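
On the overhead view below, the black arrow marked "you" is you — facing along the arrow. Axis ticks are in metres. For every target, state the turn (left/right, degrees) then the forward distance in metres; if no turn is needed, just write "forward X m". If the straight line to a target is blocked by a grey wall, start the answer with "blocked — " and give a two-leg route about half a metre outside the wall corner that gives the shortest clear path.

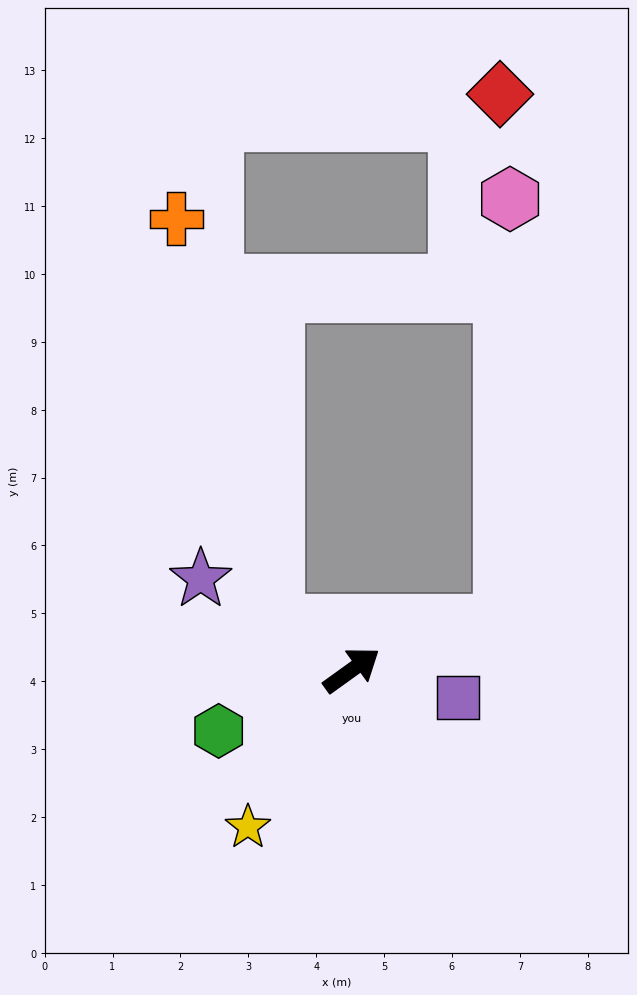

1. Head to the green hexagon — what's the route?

turn left 169°, forward 2.2 m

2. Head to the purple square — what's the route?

turn right 50°, forward 1.6 m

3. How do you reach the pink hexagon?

blocked — turn right 19°, forward 2.3 m, then turn left 72°, forward 6.3 m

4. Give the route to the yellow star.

turn right 159°, forward 2.8 m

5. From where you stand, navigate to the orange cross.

blocked — turn left 113°, forward 1.3 m, then turn right 45°, forward 6.1 m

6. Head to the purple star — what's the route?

turn left 113°, forward 2.6 m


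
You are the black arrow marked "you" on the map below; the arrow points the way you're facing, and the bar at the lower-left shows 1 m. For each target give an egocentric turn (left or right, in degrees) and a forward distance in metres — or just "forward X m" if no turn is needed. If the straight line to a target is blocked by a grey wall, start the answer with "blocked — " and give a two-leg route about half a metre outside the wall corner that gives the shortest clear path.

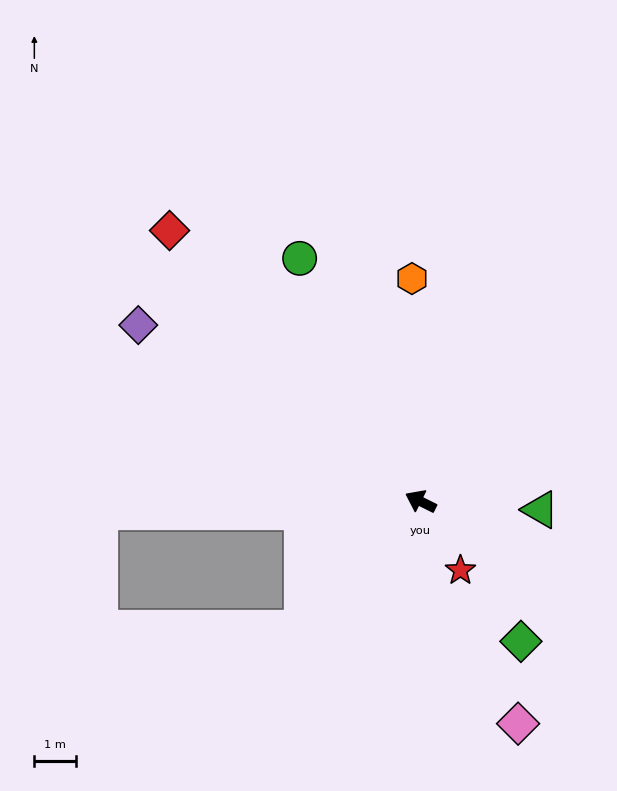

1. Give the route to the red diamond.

turn right 21°, forward 8.8 m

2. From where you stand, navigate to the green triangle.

turn right 158°, forward 2.8 m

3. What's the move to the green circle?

turn right 37°, forward 6.4 m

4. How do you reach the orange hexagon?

turn right 61°, forward 5.3 m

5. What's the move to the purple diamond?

turn right 6°, forward 7.9 m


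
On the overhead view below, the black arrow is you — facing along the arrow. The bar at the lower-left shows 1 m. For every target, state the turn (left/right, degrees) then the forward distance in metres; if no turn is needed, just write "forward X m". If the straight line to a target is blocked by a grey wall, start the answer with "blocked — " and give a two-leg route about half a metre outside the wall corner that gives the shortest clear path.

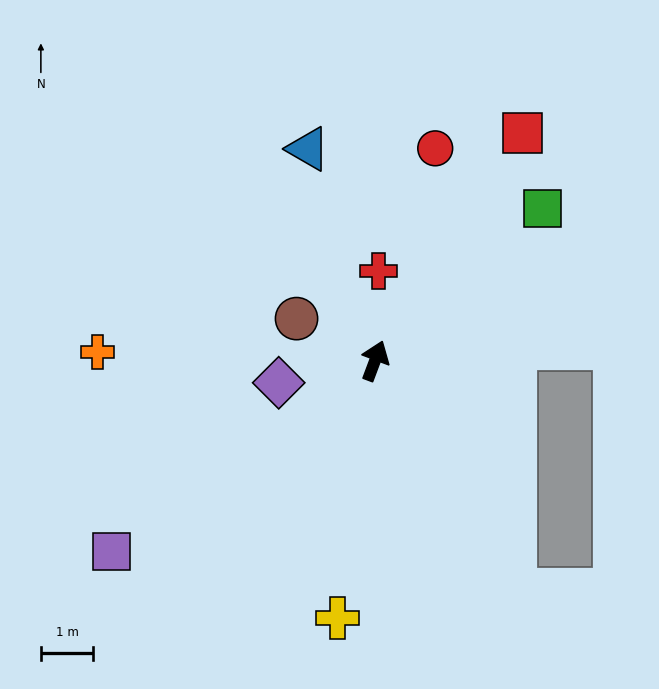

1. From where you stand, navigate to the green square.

turn right 27°, forward 4.3 m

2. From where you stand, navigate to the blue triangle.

turn left 38°, forward 4.2 m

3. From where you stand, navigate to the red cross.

turn left 18°, forward 1.7 m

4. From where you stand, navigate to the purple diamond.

turn left 123°, forward 1.9 m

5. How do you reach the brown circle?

turn left 82°, forward 1.7 m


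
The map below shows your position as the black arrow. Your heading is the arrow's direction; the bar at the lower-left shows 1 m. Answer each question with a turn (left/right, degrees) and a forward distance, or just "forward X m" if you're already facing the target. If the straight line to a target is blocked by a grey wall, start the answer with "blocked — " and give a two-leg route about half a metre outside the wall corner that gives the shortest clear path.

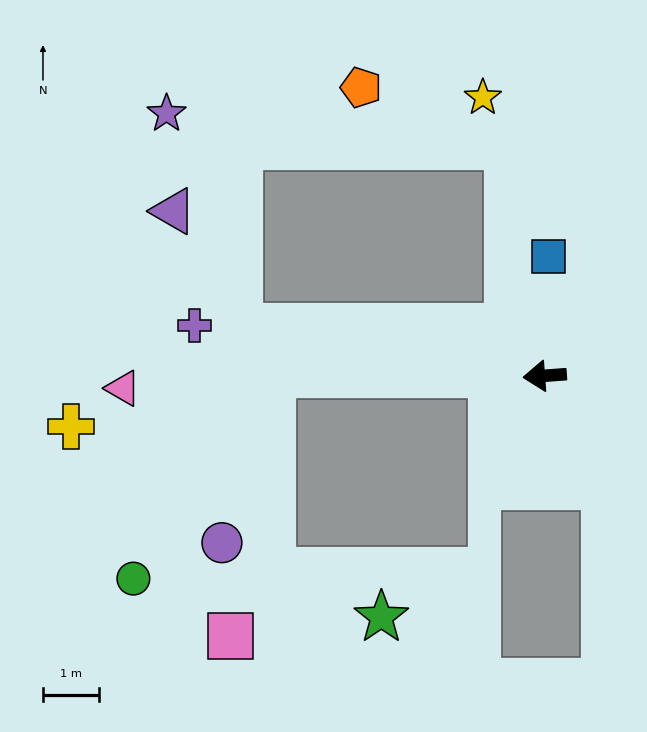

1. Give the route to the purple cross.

turn right 12°, forward 6.3 m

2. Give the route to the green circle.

blocked — turn right 5°, forward 4.8 m, then turn left 57°, forward 4.4 m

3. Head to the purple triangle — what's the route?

blocked — turn right 13°, forward 5.5 m, then turn right 52°, forward 2.4 m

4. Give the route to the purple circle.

blocked — turn right 5°, forward 4.8 m, then turn left 74°, forward 3.1 m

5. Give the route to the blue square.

turn right 96°, forward 2.1 m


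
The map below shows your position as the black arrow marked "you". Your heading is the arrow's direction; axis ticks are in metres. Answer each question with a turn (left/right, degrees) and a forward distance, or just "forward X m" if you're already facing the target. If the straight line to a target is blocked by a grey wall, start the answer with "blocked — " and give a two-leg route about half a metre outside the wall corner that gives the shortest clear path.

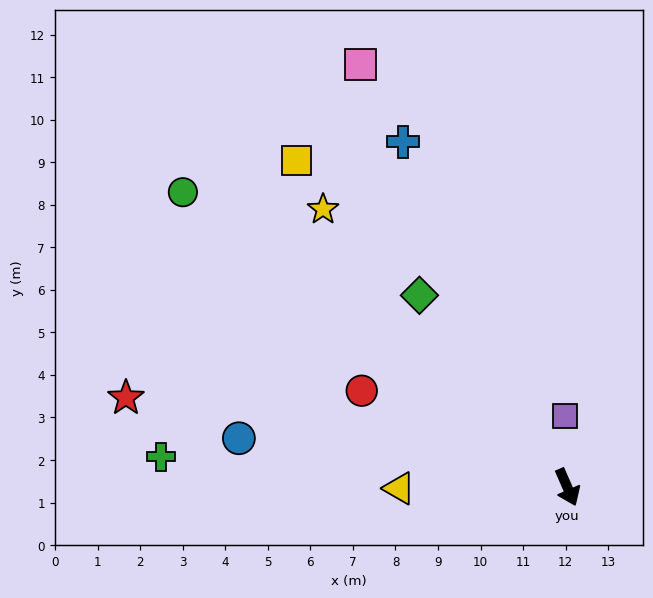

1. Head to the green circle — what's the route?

turn right 151°, forward 11.4 m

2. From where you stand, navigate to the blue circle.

turn right 122°, forward 7.8 m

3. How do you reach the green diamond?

turn right 166°, forward 5.7 m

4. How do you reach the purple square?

turn left 158°, forward 1.7 m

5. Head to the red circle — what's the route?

turn right 139°, forward 5.3 m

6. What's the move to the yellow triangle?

turn right 113°, forward 4.0 m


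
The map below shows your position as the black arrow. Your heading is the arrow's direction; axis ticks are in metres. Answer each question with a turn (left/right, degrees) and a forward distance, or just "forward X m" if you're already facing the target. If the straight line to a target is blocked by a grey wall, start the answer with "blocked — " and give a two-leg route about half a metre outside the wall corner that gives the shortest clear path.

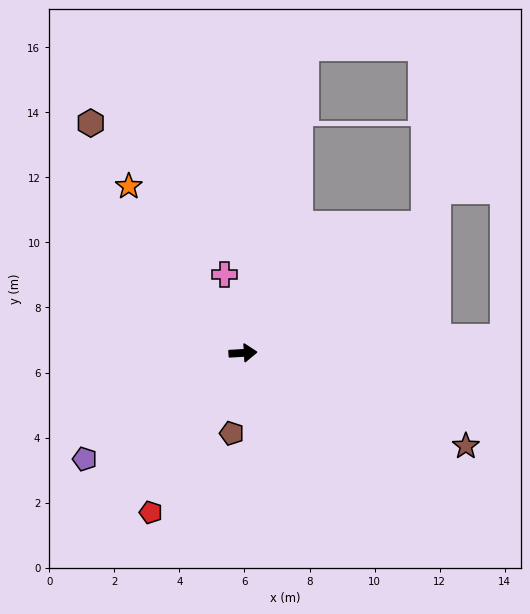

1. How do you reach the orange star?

turn left 121°, forward 6.2 m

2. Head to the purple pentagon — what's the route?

turn right 150°, forward 5.9 m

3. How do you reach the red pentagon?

turn right 123°, forward 5.7 m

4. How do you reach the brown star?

turn right 26°, forward 7.4 m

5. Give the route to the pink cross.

turn left 100°, forward 2.5 m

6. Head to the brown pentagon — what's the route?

turn right 101°, forward 2.5 m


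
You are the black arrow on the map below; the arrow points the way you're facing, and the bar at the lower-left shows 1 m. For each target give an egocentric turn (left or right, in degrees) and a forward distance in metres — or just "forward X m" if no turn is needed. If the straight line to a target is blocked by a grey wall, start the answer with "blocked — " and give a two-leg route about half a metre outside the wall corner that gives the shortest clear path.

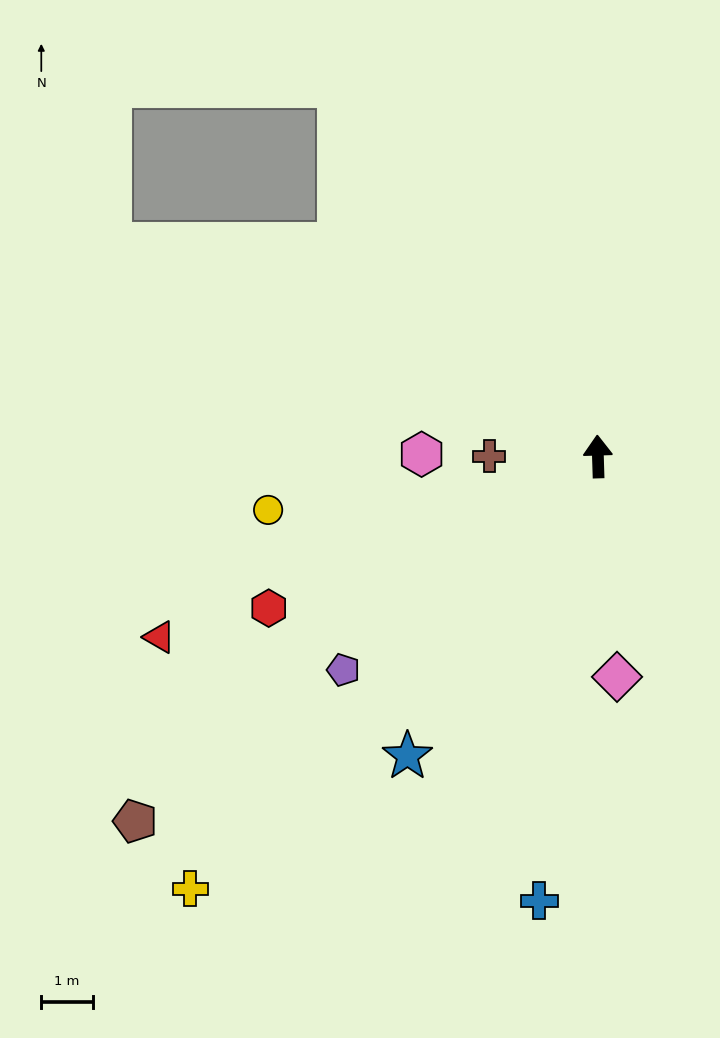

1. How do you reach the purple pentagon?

turn left 128°, forward 6.5 m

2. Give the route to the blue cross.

turn left 171°, forward 8.7 m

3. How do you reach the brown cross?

turn left 88°, forward 2.1 m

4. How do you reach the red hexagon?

turn left 113°, forward 7.1 m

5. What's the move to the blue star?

turn left 146°, forward 6.9 m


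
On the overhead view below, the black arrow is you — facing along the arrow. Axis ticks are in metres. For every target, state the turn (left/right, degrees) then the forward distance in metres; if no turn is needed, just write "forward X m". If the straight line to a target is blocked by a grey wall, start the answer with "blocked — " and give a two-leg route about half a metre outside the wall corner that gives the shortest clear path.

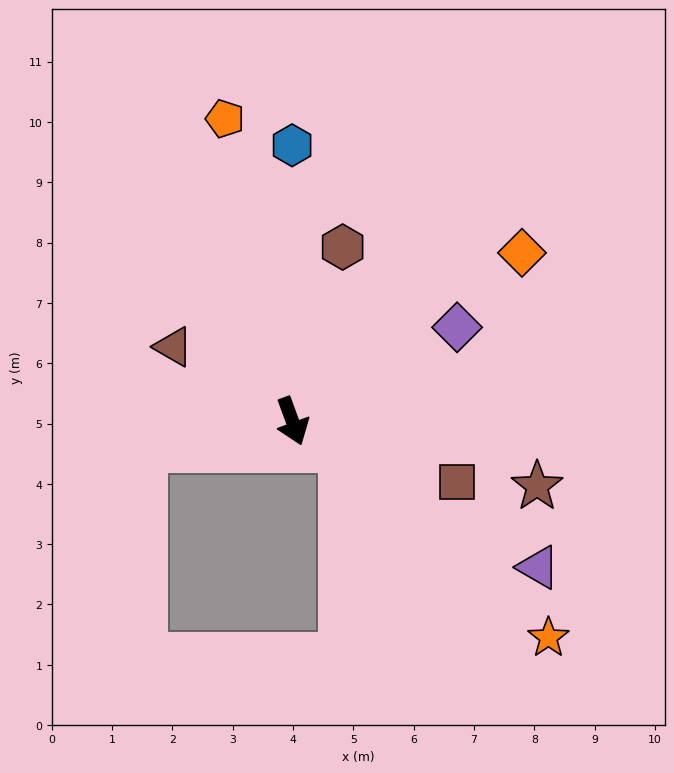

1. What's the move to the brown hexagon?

turn left 144°, forward 3.0 m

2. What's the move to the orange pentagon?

turn left 172°, forward 5.1 m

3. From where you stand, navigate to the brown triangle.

turn right 142°, forward 2.3 m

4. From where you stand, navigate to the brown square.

turn left 50°, forward 2.9 m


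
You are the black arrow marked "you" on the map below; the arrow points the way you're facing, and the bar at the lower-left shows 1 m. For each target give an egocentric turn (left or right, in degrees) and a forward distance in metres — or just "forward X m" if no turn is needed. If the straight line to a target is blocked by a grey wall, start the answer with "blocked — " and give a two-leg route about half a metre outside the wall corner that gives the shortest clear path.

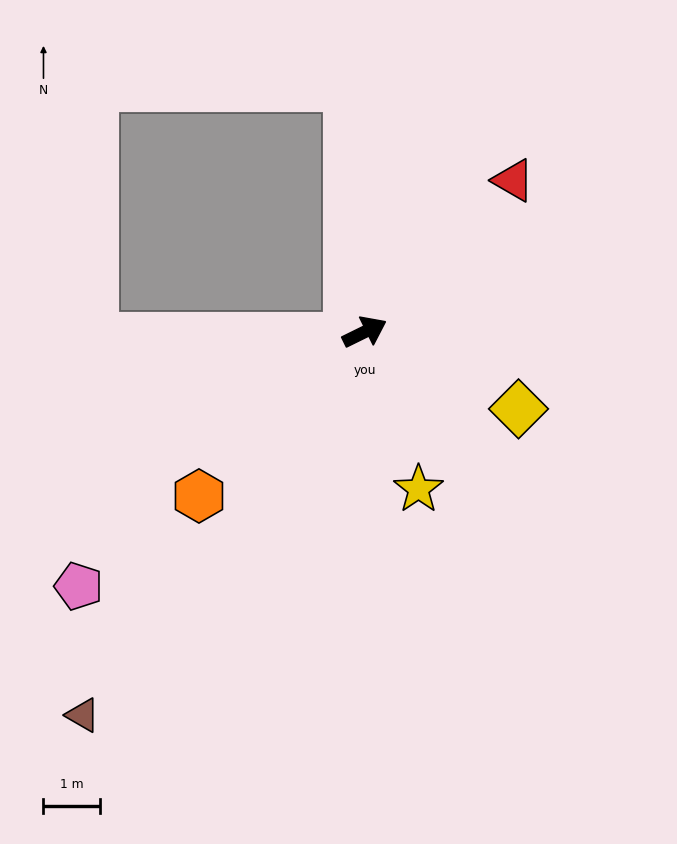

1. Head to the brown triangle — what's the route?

turn right 153°, forward 8.5 m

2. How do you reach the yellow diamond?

turn right 53°, forward 3.1 m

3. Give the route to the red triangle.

turn left 19°, forward 3.8 m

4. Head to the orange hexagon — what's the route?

turn right 161°, forward 4.1 m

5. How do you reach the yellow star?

turn right 97°, forward 3.0 m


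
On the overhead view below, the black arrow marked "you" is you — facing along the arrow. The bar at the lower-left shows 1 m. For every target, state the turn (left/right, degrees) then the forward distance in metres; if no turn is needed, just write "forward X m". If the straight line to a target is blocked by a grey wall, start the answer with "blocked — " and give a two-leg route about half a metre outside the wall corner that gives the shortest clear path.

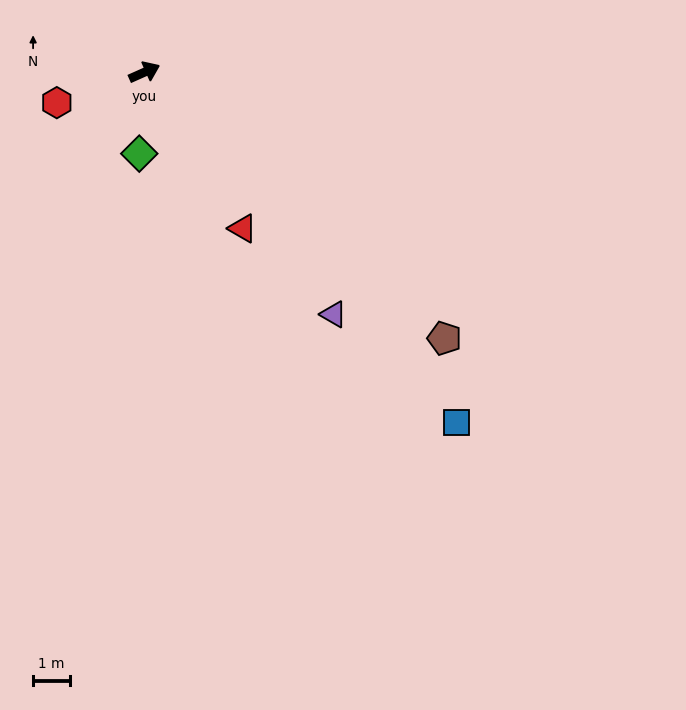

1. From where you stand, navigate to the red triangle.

turn right 82°, forward 5.0 m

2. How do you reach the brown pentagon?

turn right 66°, forward 10.8 m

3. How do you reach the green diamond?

turn right 118°, forward 2.2 m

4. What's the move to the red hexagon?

turn left 175°, forward 2.5 m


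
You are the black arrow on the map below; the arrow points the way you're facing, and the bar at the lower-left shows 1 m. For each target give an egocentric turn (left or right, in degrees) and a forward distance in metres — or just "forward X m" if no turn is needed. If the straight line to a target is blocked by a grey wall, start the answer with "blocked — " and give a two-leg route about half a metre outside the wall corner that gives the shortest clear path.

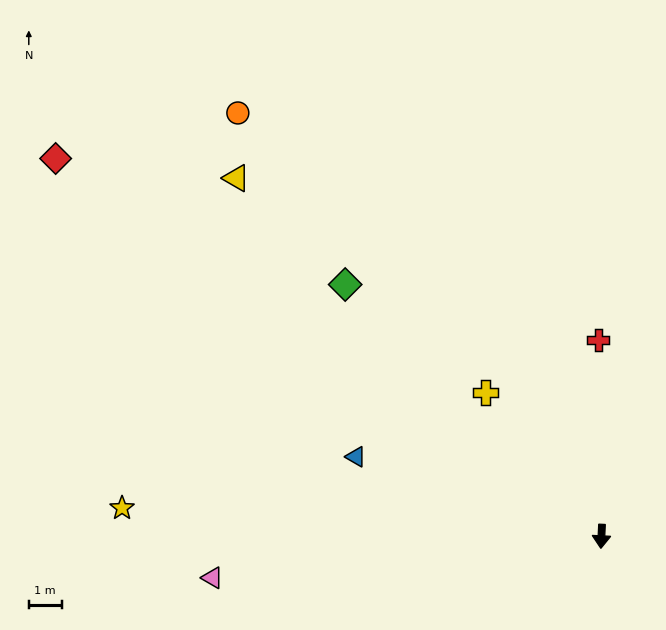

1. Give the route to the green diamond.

turn right 132°, forward 10.9 m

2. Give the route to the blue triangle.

turn right 105°, forward 7.8 m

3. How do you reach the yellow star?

turn right 91°, forward 14.5 m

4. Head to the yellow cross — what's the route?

turn right 138°, forward 5.6 m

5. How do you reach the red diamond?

turn right 122°, forward 20.1 m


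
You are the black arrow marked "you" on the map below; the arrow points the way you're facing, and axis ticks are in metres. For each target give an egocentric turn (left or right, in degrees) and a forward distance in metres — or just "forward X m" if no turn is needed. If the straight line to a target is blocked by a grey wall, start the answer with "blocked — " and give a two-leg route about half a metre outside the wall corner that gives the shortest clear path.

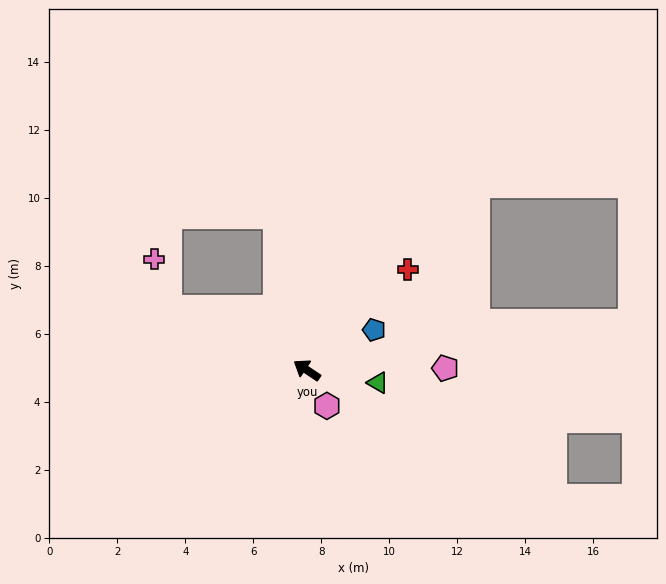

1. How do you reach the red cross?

turn right 101°, forward 4.2 m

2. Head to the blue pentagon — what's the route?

turn right 115°, forward 2.3 m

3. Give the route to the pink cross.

blocked — turn left 10°, forward 4.5 m, then turn right 51°, forward 1.5 m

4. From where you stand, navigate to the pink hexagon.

turn left 153°, forward 1.2 m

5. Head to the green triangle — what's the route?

turn right 156°, forward 2.1 m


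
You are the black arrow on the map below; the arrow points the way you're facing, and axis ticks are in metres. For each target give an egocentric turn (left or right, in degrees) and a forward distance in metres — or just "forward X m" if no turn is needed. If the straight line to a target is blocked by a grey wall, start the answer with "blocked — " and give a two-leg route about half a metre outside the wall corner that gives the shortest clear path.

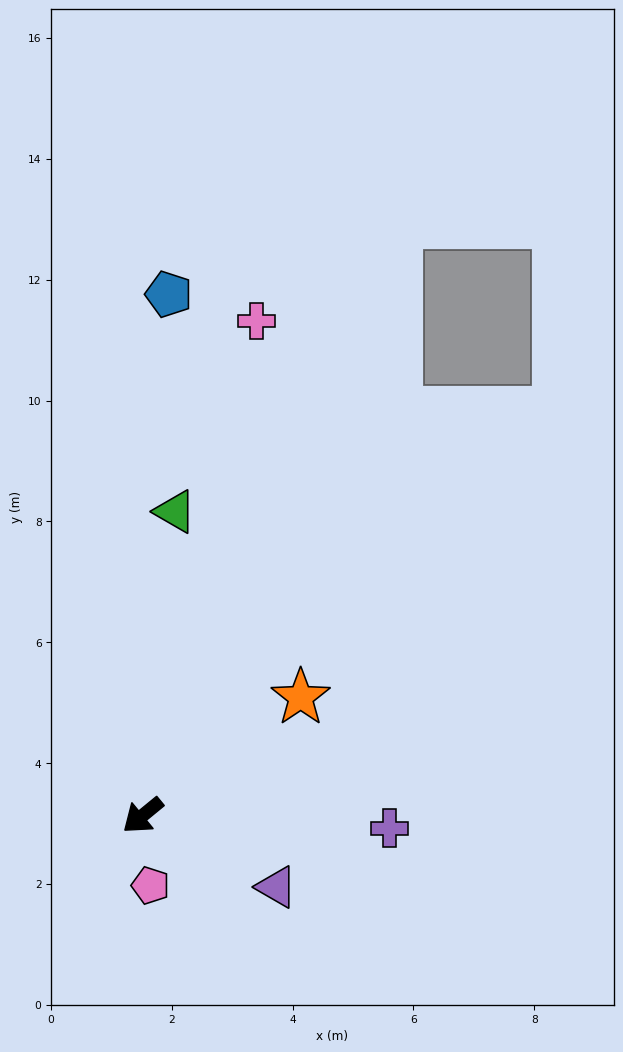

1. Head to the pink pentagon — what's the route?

turn left 57°, forward 1.2 m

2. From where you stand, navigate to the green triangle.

turn right 135°, forward 5.1 m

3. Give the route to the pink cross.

turn right 142°, forward 8.4 m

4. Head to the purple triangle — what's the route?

turn left 113°, forward 2.5 m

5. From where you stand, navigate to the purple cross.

turn left 138°, forward 4.1 m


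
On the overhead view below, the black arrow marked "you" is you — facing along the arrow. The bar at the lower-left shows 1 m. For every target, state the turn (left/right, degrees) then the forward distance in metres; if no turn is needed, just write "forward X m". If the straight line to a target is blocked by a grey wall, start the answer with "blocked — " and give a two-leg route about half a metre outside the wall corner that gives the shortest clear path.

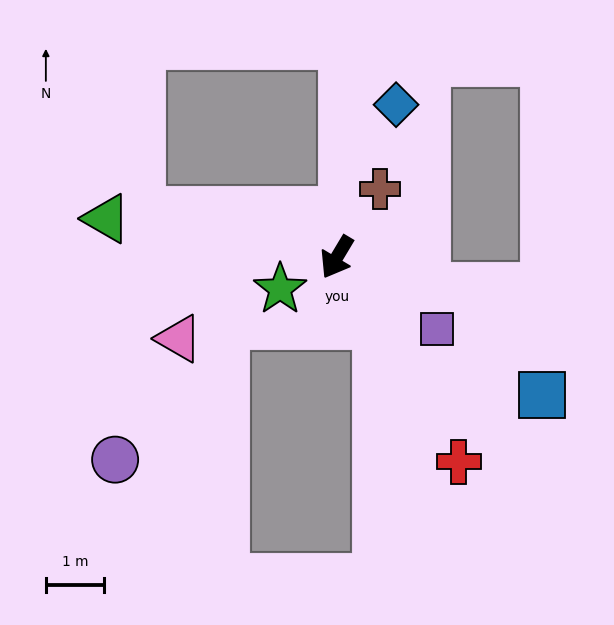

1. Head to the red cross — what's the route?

turn left 62°, forward 4.1 m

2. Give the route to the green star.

turn right 30°, forward 1.1 m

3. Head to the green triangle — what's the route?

turn right 69°, forward 4.0 m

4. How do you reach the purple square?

turn left 85°, forward 2.1 m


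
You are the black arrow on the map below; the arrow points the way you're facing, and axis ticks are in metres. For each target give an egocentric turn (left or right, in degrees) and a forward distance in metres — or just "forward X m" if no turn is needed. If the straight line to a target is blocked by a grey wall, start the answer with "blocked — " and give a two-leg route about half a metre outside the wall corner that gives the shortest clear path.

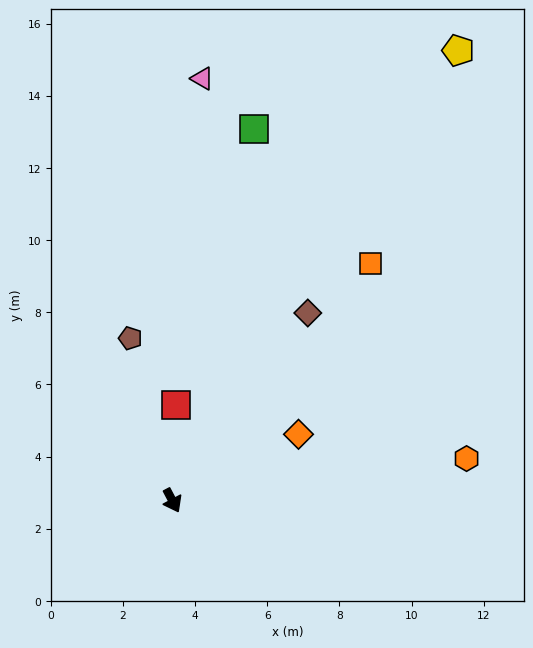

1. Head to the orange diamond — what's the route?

turn left 90°, forward 3.9 m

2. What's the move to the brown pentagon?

turn left 167°, forward 4.6 m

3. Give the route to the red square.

turn left 150°, forward 2.7 m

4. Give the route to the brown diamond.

turn left 116°, forward 6.4 m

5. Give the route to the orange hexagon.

turn left 70°, forward 8.2 m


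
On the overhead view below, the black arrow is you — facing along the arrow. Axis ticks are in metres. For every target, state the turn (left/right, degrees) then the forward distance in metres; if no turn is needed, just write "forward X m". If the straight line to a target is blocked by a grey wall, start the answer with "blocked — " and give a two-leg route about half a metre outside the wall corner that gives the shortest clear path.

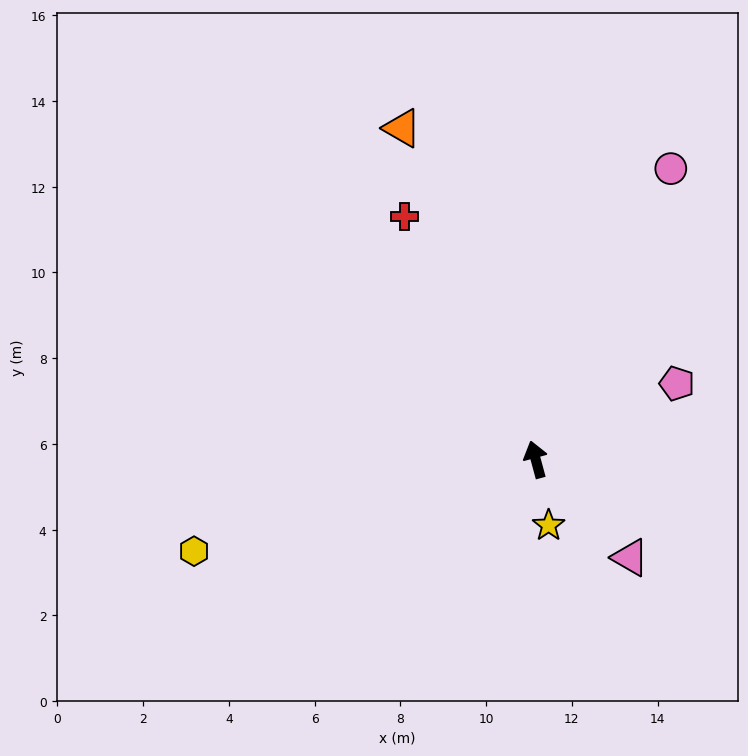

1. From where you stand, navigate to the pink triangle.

turn right 151°, forward 3.2 m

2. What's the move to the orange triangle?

turn left 7°, forward 8.3 m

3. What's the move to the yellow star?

turn left 176°, forward 1.6 m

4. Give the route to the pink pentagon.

turn right 77°, forward 3.7 m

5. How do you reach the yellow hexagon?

turn left 90°, forward 8.2 m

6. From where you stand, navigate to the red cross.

turn left 13°, forward 6.4 m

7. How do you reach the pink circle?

turn right 40°, forward 7.5 m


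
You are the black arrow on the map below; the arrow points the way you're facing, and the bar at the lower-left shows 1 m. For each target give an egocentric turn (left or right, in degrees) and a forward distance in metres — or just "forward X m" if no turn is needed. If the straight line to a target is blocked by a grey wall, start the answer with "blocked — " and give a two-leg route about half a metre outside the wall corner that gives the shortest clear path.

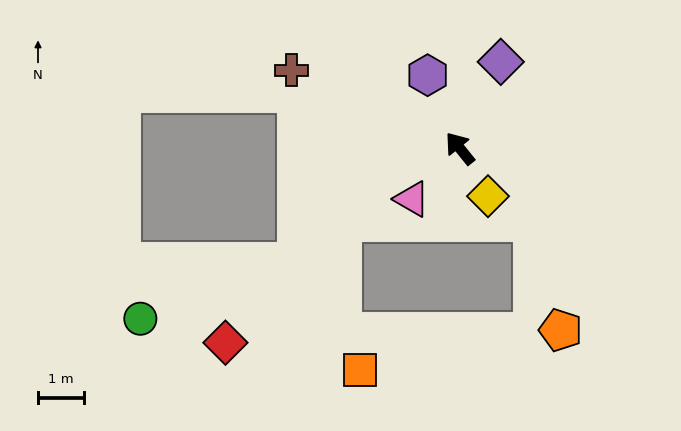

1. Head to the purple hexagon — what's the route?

turn right 15°, forward 1.8 m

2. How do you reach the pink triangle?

turn left 98°, forward 1.5 m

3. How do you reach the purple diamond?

turn right 64°, forward 2.1 m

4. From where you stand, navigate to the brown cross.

turn left 26°, forward 4.1 m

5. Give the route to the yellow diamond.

turn left 172°, forward 1.2 m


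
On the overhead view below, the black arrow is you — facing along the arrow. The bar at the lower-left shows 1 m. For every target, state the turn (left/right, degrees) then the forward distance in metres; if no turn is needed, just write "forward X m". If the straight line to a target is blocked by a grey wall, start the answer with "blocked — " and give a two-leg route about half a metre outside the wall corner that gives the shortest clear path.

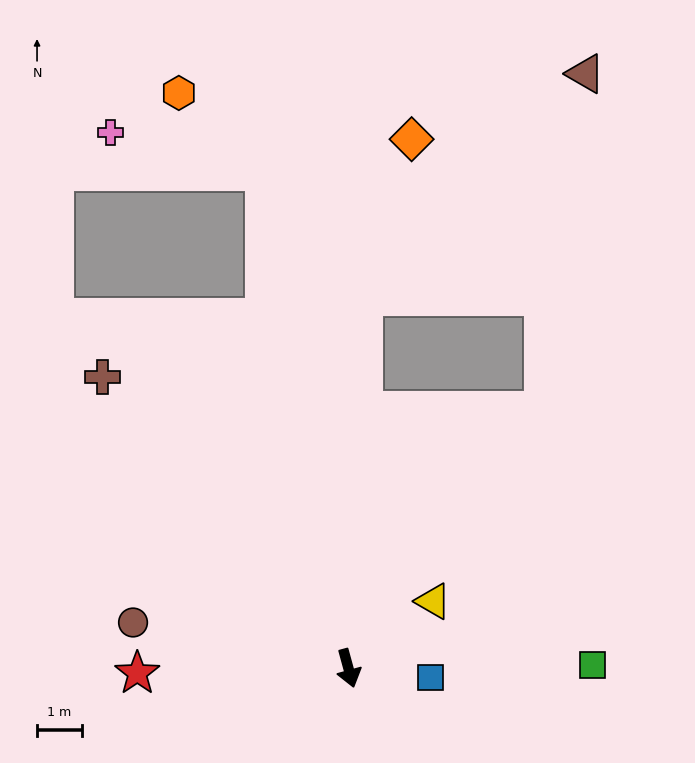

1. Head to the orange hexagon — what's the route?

blocked — turn left 174°, forward 11.2 m, then turn left 38°, forward 2.6 m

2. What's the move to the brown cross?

turn right 155°, forward 8.5 m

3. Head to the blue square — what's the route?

turn left 68°, forward 1.8 m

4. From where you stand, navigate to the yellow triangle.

turn left 113°, forward 2.4 m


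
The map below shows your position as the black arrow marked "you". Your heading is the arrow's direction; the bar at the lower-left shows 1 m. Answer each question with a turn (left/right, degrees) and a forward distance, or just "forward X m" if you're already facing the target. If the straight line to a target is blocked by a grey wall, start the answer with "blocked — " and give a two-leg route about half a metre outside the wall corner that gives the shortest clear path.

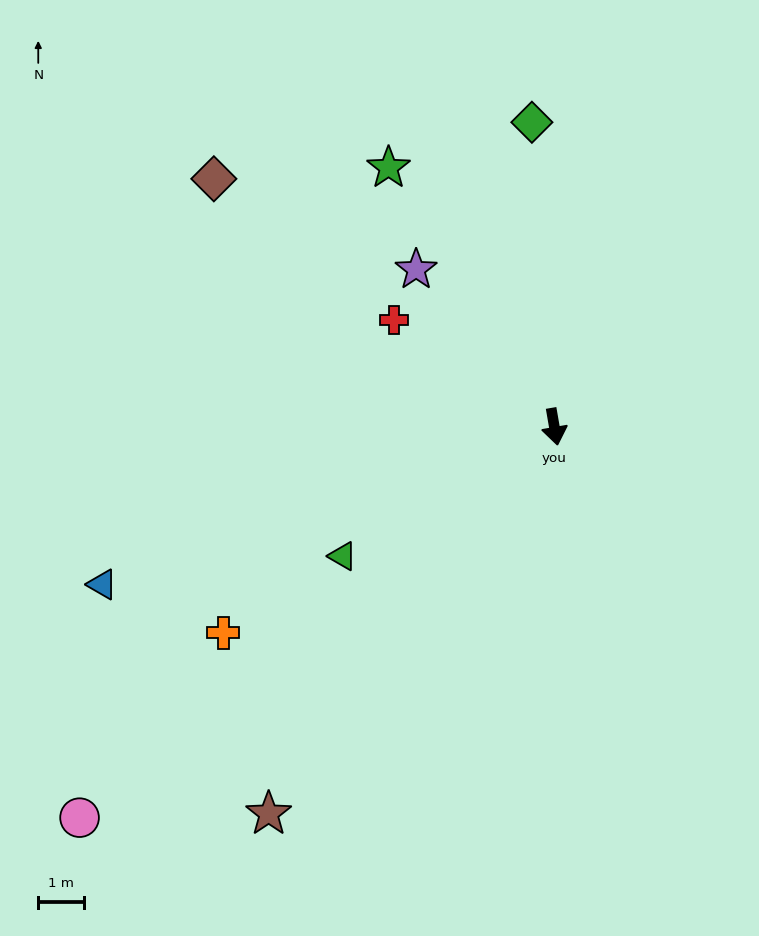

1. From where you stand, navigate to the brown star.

turn right 46°, forward 10.5 m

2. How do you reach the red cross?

turn right 133°, forward 4.2 m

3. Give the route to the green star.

turn right 157°, forward 6.7 m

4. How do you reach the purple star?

turn right 148°, forward 4.6 m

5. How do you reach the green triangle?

turn right 68°, forward 5.4 m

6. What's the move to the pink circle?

turn right 60°, forward 13.4 m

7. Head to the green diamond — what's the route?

turn left 174°, forward 6.7 m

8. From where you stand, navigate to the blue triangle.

turn right 81°, forward 10.5 m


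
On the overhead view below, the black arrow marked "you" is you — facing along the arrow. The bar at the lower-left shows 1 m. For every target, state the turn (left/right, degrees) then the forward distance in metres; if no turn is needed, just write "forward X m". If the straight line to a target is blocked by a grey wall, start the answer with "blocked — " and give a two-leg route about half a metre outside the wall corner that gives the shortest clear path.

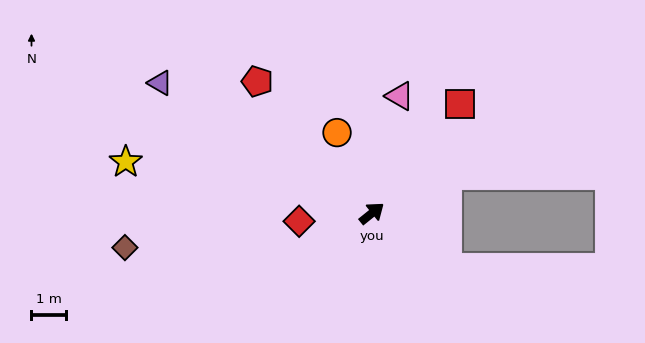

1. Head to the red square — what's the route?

turn left 12°, forward 4.1 m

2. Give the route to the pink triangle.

turn left 38°, forward 3.5 m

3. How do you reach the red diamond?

turn left 148°, forward 2.1 m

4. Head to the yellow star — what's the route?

turn left 129°, forward 7.3 m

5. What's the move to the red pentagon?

turn left 92°, forward 5.0 m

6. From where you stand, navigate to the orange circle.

turn left 75°, forward 2.5 m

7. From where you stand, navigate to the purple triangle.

turn left 110°, forward 7.2 m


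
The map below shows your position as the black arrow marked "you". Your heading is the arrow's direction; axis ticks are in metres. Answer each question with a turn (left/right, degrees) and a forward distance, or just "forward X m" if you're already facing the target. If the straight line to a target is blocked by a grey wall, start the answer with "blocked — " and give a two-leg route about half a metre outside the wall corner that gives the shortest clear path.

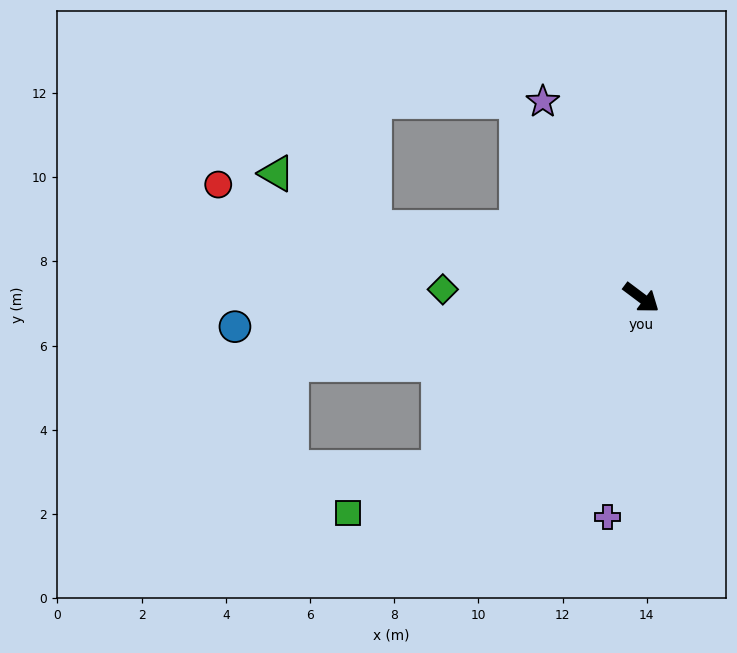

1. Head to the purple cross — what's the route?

turn right 62°, forward 5.3 m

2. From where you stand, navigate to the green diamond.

turn right 146°, forward 4.7 m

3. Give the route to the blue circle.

turn right 139°, forward 9.7 m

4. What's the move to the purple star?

turn left 154°, forward 5.2 m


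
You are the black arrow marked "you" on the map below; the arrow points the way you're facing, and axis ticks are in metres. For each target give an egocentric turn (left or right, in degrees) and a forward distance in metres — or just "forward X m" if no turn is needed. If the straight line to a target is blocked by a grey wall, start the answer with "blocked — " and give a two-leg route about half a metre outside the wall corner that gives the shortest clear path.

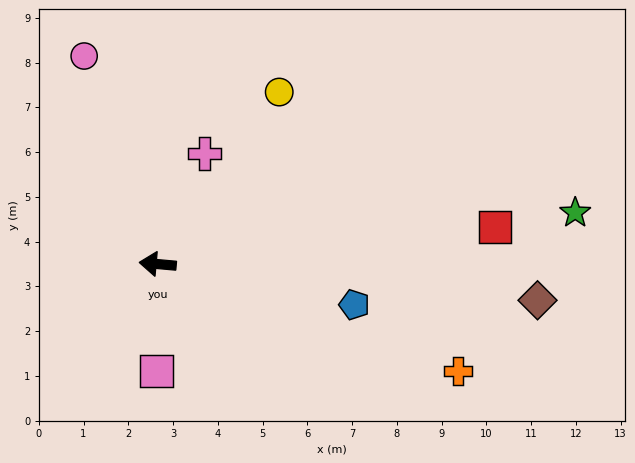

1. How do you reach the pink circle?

turn right 65°, forward 4.9 m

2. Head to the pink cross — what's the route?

turn right 108°, forward 2.7 m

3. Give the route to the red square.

turn right 169°, forward 7.6 m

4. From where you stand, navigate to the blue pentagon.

turn left 173°, forward 4.5 m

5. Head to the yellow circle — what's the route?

turn right 120°, forward 4.7 m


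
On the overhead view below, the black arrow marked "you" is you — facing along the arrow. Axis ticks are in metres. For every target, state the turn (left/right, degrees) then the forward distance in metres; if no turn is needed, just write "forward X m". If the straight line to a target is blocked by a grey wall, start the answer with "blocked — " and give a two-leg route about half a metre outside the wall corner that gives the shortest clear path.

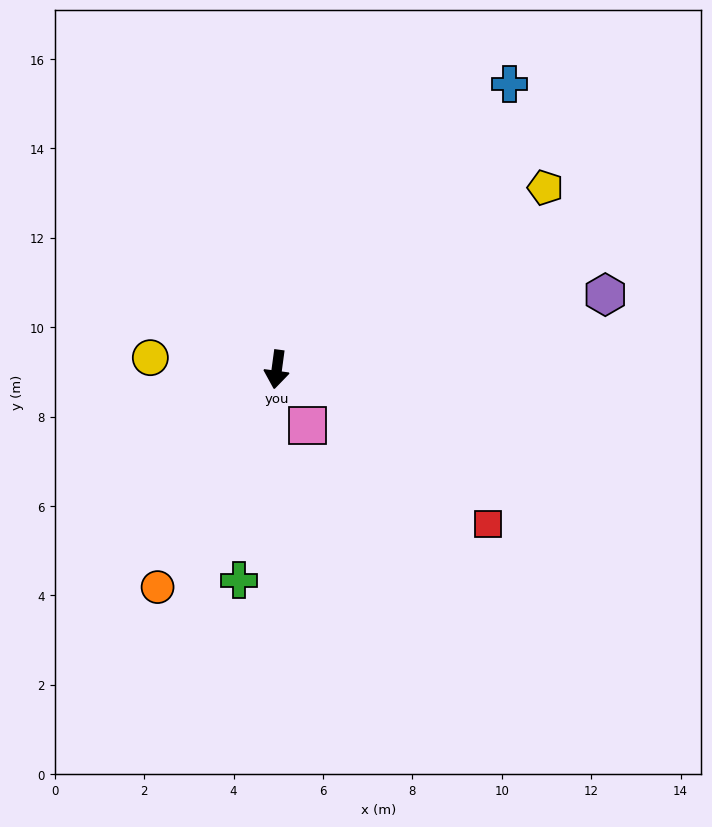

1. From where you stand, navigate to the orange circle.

turn right 21°, forward 5.6 m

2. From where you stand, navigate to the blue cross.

turn left 148°, forward 8.2 m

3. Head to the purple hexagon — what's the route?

turn left 111°, forward 7.5 m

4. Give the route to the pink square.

turn left 37°, forward 1.4 m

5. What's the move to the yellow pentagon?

turn left 132°, forward 7.3 m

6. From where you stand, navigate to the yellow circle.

turn right 88°, forward 2.8 m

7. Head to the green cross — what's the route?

turn right 2°, forward 4.8 m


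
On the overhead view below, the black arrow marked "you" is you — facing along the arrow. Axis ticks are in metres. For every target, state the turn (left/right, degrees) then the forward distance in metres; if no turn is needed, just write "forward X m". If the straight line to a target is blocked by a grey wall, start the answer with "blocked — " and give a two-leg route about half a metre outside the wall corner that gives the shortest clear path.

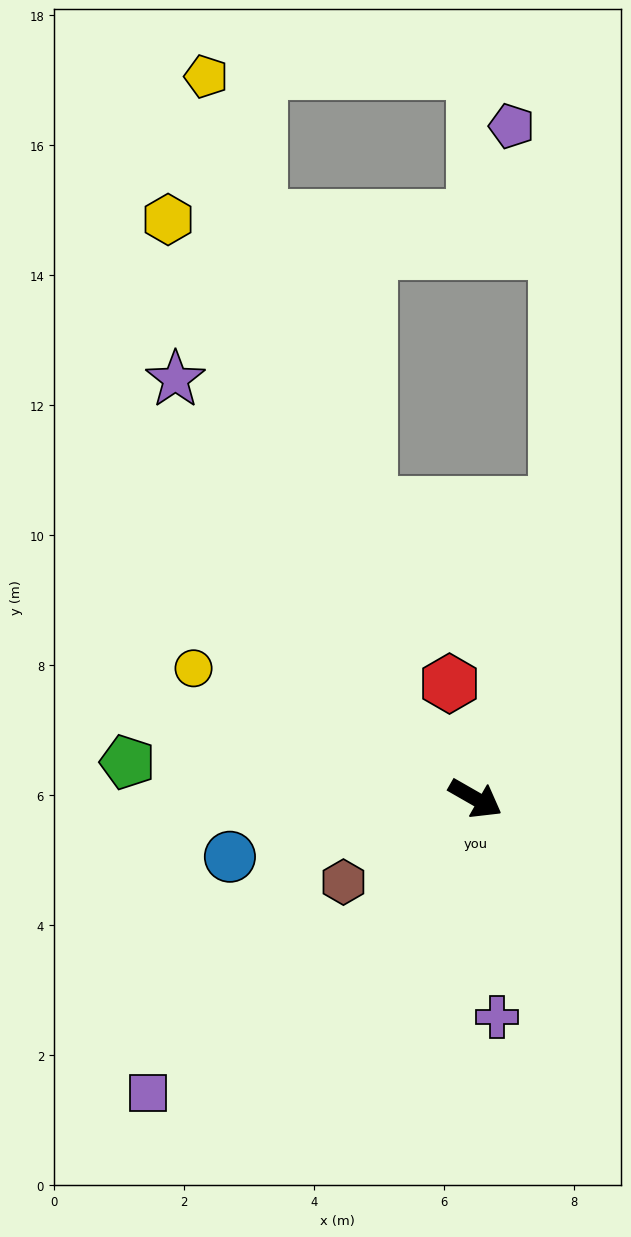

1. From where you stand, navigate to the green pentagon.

turn right 156°, forward 5.4 m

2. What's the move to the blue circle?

turn right 137°, forward 3.9 m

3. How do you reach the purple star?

turn left 155°, forward 7.9 m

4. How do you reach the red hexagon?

turn left 133°, forward 1.8 m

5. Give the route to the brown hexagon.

turn right 118°, forward 2.4 m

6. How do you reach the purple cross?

turn right 55°, forward 3.4 m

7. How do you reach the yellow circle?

turn right 175°, forward 4.8 m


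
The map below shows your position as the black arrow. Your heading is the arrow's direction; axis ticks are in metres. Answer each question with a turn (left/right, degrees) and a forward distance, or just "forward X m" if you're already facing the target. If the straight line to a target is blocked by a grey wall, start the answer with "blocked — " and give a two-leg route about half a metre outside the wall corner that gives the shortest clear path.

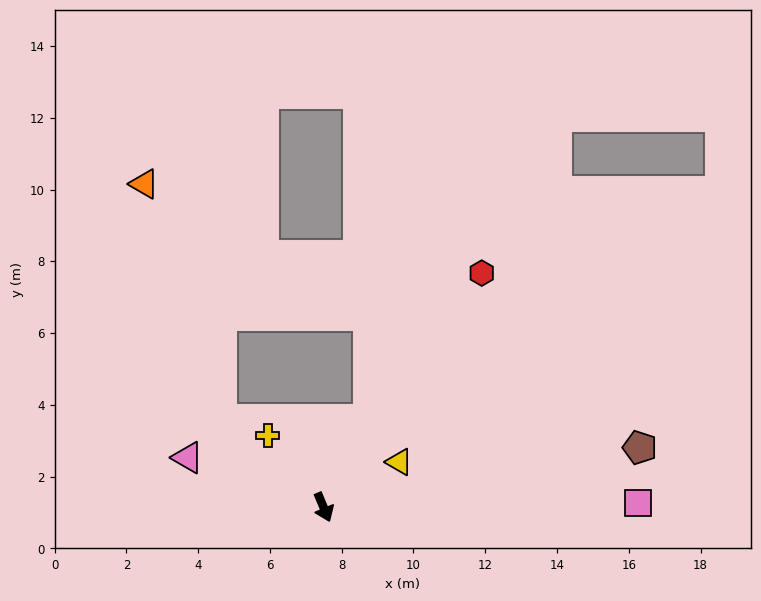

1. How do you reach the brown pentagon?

turn left 78°, forward 9.0 m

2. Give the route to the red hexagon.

turn left 123°, forward 7.9 m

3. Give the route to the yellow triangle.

turn left 98°, forward 2.5 m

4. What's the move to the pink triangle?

turn right 133°, forward 4.0 m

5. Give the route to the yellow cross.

turn right 165°, forward 2.5 m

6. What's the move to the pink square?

turn left 68°, forward 8.8 m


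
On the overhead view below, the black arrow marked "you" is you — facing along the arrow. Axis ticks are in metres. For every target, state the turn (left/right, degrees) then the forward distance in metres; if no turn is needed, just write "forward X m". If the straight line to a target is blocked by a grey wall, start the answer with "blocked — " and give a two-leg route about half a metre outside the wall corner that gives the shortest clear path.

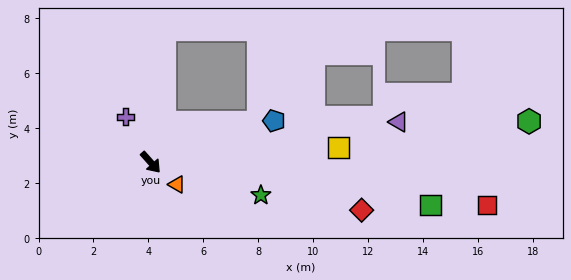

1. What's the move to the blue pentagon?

turn left 67°, forward 4.7 m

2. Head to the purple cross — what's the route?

turn left 167°, forward 1.9 m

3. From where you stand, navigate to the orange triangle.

turn left 8°, forward 1.2 m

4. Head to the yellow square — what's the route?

turn left 53°, forward 6.8 m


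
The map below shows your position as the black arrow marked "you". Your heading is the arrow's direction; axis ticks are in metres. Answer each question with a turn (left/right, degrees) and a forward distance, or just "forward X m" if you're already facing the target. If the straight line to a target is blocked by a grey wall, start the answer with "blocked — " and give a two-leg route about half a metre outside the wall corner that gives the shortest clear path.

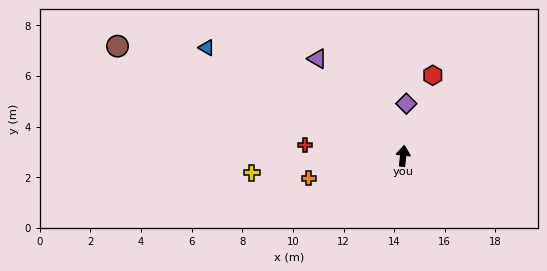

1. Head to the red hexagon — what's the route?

turn right 14°, forward 3.4 m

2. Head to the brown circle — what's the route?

turn left 75°, forward 12.1 m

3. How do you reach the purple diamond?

turn left 3°, forward 2.1 m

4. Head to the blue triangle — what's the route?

turn left 67°, forward 8.9 m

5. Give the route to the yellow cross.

turn left 103°, forward 6.0 m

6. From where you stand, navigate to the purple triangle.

turn left 48°, forward 5.1 m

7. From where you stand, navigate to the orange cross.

turn left 110°, forward 3.8 m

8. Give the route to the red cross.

turn left 90°, forward 3.9 m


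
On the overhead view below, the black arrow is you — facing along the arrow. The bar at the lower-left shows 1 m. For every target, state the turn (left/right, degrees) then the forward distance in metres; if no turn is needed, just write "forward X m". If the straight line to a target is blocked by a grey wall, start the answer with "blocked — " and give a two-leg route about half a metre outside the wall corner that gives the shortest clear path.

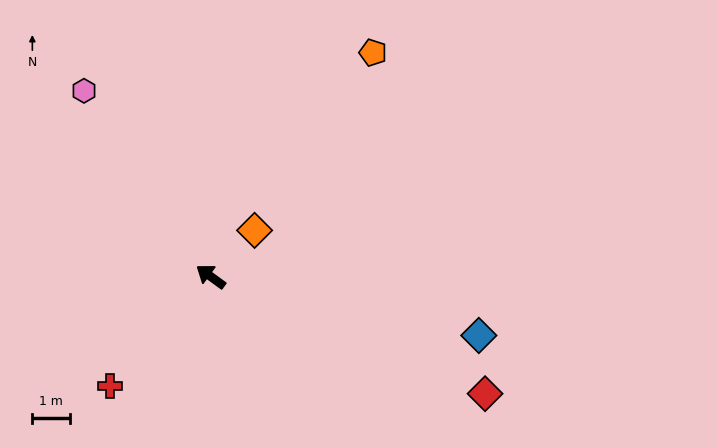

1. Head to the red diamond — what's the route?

turn right 167°, forward 8.0 m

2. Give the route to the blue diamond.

turn right 156°, forward 7.3 m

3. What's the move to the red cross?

turn left 84°, forward 4.0 m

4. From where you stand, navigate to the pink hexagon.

turn right 20°, forward 6.0 m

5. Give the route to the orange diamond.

turn right 97°, forward 1.7 m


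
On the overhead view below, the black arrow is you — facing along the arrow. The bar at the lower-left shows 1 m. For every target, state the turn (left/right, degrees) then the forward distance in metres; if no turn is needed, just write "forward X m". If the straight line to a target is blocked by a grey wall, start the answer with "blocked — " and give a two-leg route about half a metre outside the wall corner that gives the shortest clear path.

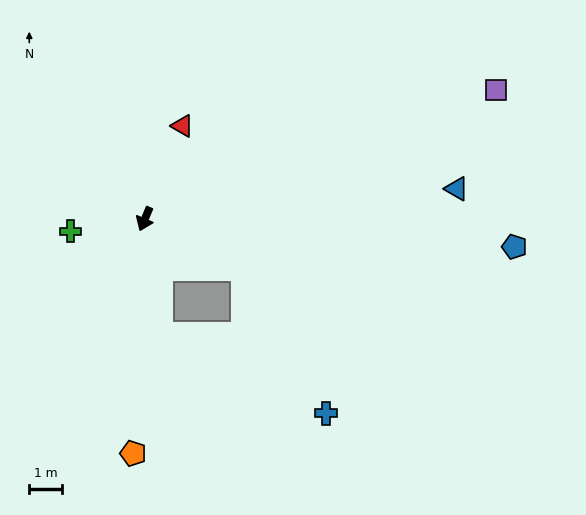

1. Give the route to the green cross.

turn right 58°, forward 2.3 m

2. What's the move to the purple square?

turn left 133°, forward 11.5 m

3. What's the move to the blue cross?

blocked — turn left 87°, forward 3.4 m, then turn right 35°, forward 5.2 m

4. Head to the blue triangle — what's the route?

turn left 118°, forward 9.7 m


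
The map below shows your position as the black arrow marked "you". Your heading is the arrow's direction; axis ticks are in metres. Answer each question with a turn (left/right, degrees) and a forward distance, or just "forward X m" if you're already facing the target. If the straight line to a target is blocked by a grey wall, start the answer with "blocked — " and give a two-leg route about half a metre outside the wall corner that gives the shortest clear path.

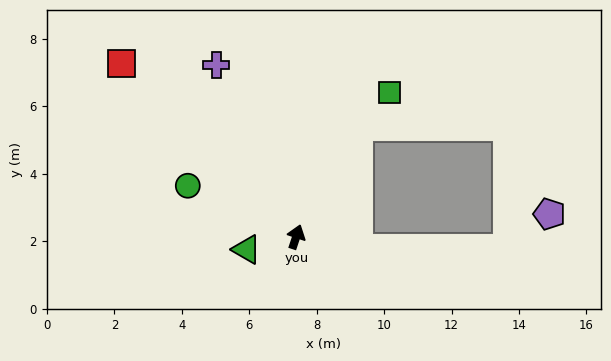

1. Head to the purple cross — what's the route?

turn left 43°, forward 5.6 m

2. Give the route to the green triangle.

turn left 123°, forward 1.5 m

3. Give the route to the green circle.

turn left 83°, forward 3.6 m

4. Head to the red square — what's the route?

turn left 64°, forward 7.3 m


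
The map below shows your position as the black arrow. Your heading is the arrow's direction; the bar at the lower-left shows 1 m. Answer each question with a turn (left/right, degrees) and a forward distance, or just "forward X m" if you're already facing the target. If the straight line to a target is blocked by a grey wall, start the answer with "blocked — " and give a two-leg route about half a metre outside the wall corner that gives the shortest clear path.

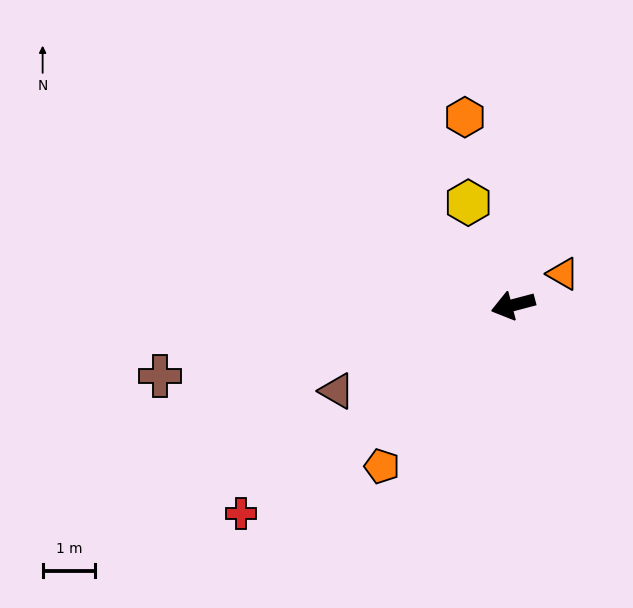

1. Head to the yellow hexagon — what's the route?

turn right 81°, forward 2.1 m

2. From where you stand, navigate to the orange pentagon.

turn left 36°, forward 3.9 m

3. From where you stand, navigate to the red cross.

turn left 23°, forward 6.5 m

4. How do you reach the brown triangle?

turn left 11°, forward 3.7 m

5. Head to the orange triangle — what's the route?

turn right 163°, forward 1.1 m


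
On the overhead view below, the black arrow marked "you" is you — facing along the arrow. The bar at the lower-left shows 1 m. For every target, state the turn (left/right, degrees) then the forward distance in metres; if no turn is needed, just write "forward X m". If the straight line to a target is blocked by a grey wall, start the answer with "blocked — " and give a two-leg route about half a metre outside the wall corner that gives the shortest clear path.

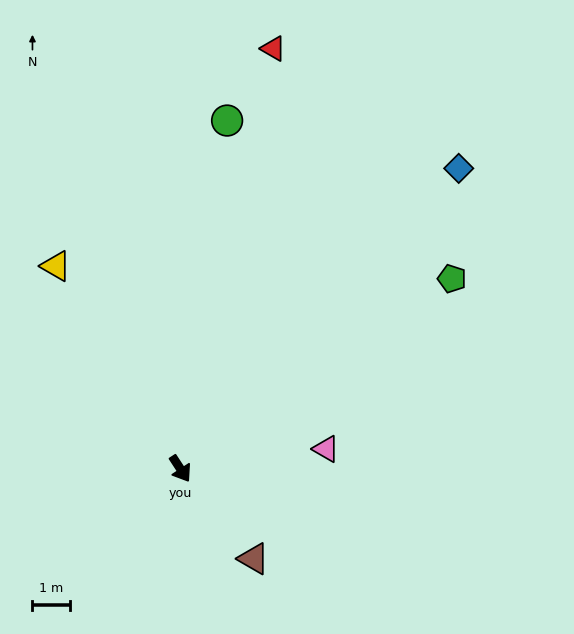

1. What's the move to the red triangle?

turn left 134°, forward 11.6 m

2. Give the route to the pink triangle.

turn left 65°, forward 4.0 m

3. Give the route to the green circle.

turn left 139°, forward 9.4 m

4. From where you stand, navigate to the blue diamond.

turn left 104°, forward 11.0 m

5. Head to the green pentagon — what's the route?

turn left 92°, forward 8.9 m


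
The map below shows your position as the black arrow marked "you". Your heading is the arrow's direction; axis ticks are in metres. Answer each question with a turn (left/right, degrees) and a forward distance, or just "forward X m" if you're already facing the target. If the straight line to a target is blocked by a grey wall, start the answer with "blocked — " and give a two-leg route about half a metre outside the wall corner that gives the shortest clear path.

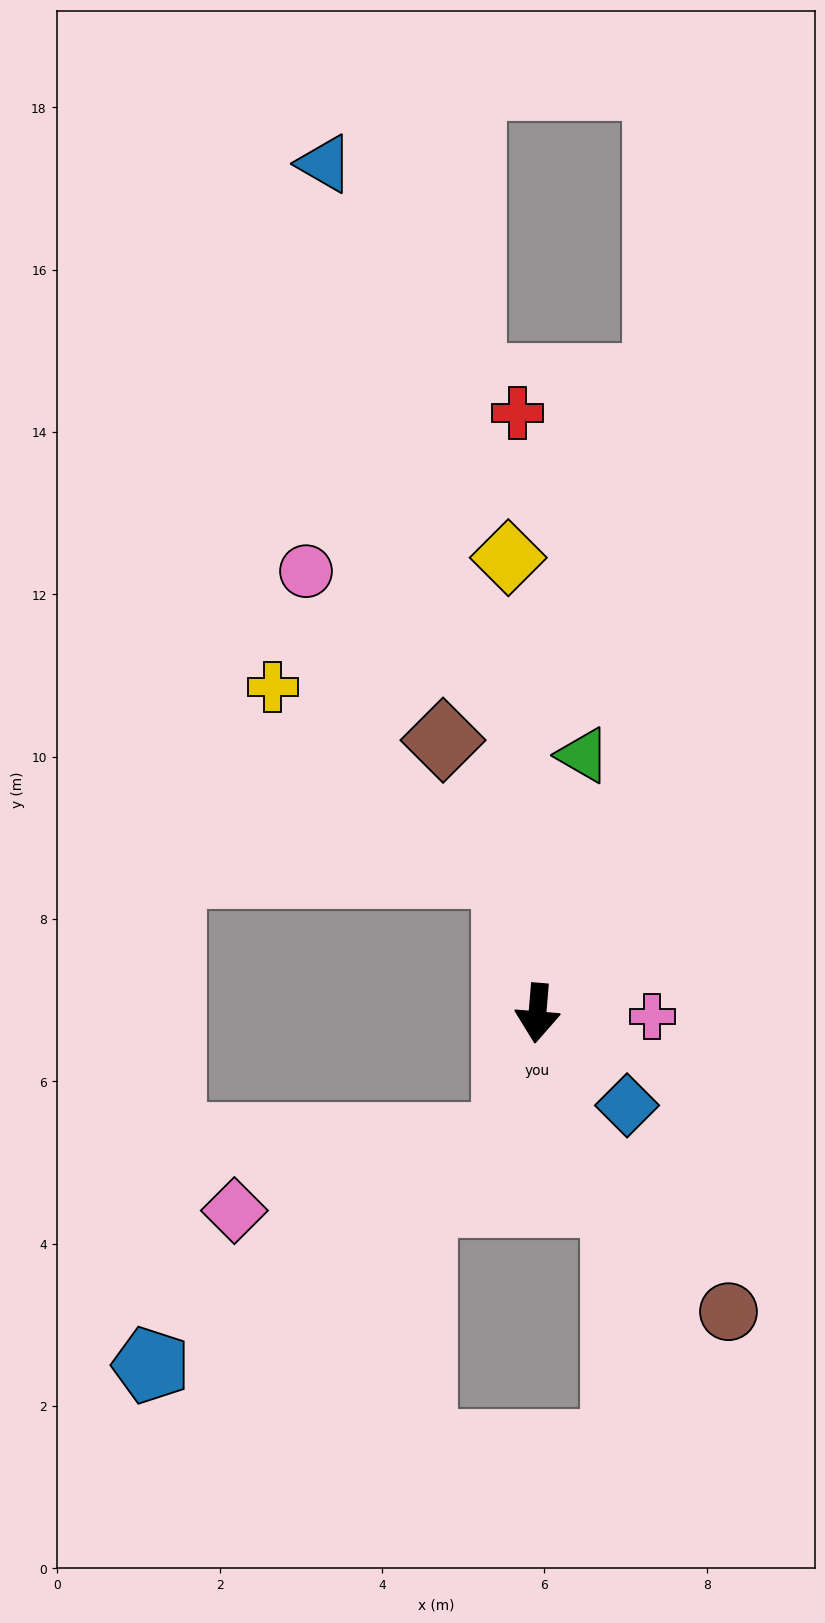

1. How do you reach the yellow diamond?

turn right 172°, forward 5.6 m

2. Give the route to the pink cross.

turn left 93°, forward 1.4 m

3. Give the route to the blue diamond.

turn left 49°, forward 1.6 m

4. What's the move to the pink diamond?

blocked — turn right 9°, forward 1.6 m, then turn right 61°, forward 3.5 m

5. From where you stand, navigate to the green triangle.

turn left 175°, forward 3.2 m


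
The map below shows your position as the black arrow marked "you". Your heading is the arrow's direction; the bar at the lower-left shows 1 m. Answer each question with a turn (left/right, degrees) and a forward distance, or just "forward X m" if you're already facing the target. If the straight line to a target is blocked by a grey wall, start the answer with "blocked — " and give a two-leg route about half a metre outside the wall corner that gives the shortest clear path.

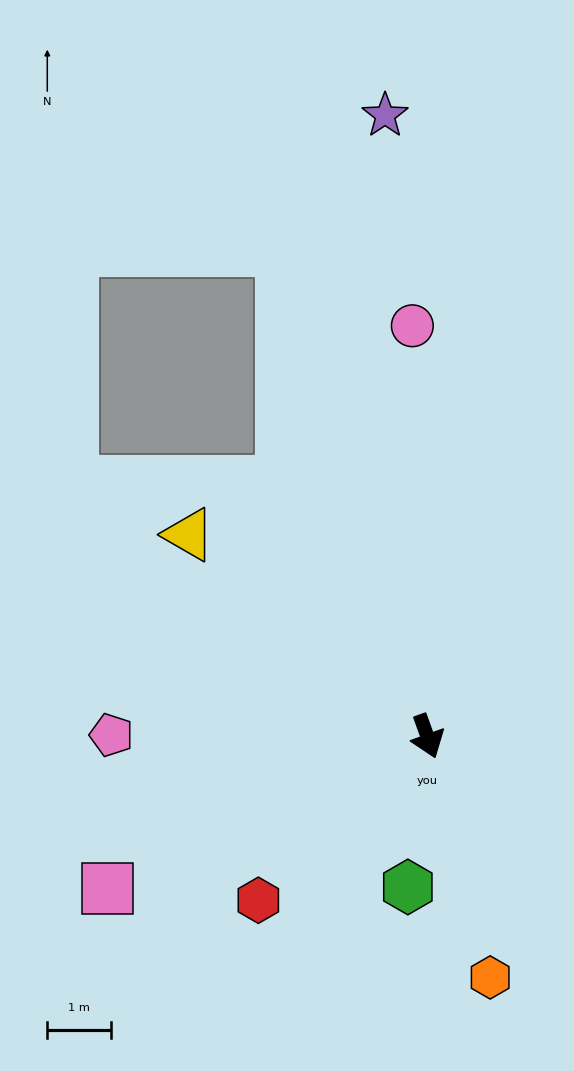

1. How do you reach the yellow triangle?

turn right 150°, forward 4.9 m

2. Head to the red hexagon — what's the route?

turn right 66°, forward 3.7 m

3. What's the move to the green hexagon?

turn right 27°, forward 2.4 m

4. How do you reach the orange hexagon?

turn right 5°, forward 3.9 m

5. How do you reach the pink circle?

turn left 162°, forward 6.5 m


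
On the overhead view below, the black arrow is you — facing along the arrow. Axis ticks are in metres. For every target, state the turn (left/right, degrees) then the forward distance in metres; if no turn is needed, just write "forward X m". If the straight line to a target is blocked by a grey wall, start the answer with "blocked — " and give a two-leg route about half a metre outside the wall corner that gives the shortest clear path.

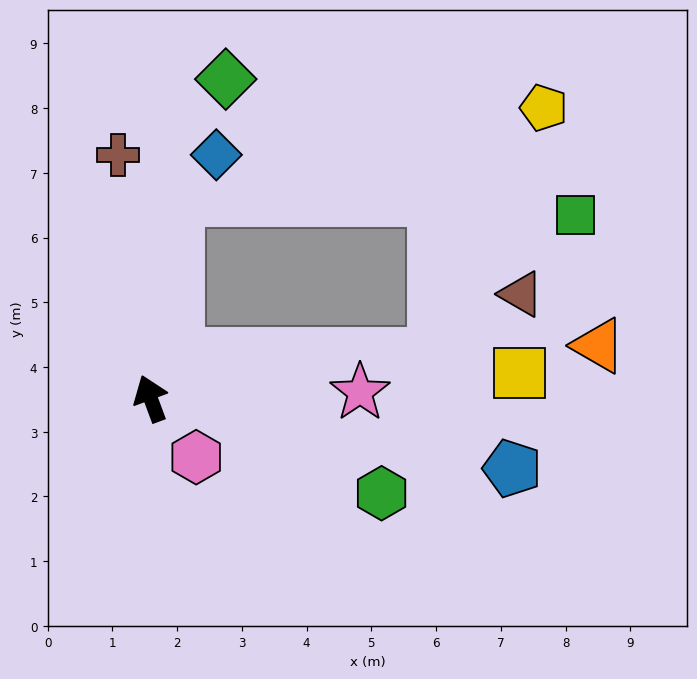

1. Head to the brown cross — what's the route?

turn right 13°, forward 3.8 m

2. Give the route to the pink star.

turn right 109°, forward 3.2 m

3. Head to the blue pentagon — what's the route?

turn right 121°, forward 5.7 m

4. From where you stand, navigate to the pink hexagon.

turn right 163°, forward 1.1 m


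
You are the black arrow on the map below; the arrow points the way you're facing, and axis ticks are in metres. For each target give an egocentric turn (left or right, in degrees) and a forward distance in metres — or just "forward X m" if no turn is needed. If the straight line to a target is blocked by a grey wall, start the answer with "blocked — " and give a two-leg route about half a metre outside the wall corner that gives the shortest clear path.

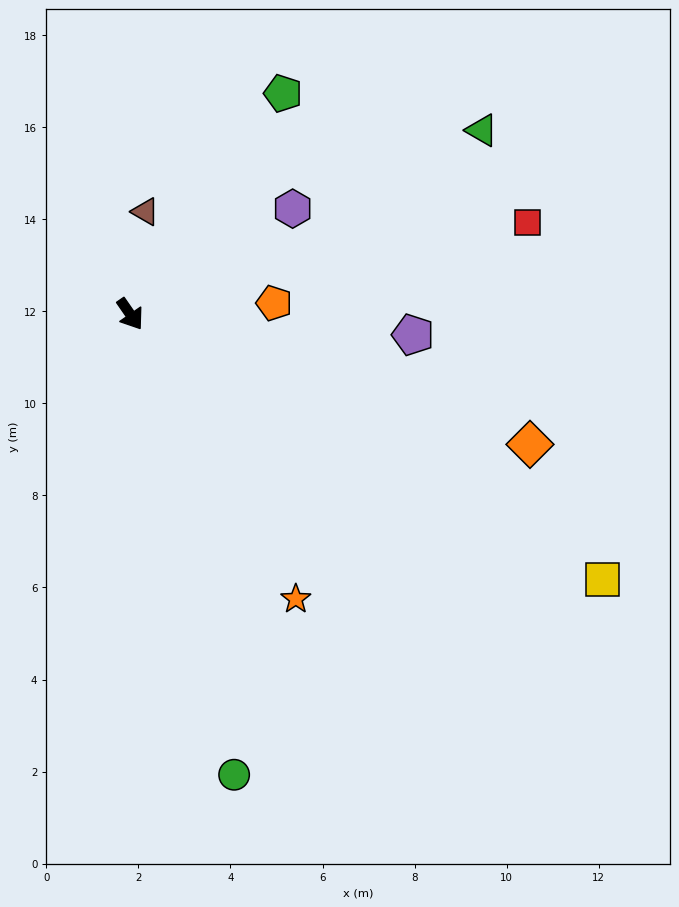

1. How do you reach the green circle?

turn right 22°, forward 10.3 m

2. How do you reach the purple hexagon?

turn left 88°, forward 4.2 m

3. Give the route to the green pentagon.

turn left 111°, forward 5.8 m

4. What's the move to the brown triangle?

turn left 137°, forward 2.3 m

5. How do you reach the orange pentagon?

turn left 60°, forward 3.1 m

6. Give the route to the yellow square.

turn left 26°, forward 11.8 m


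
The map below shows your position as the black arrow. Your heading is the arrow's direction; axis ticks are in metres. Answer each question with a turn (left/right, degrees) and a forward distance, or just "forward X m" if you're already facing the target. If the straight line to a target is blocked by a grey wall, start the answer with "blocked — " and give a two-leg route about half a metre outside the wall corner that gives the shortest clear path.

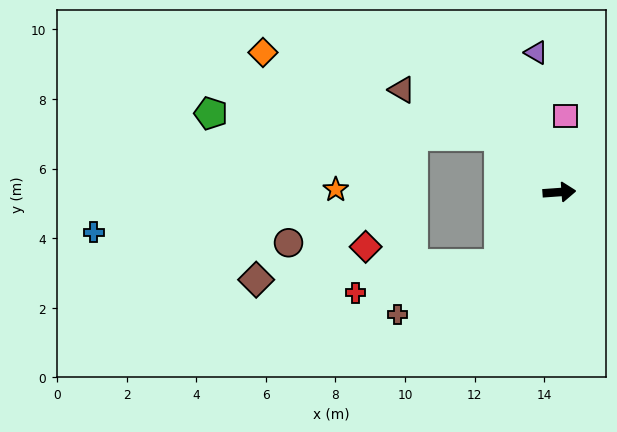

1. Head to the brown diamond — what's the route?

blocked — turn right 135°, forward 2.7 m, then turn right 45°, forward 7.0 m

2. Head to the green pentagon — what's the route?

blocked — turn left 134°, forward 2.4 m, then turn left 37°, forward 8.3 m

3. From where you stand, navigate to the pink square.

turn left 81°, forward 2.2 m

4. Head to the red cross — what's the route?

blocked — turn right 135°, forward 2.7 m, then turn right 38°, forward 4.2 m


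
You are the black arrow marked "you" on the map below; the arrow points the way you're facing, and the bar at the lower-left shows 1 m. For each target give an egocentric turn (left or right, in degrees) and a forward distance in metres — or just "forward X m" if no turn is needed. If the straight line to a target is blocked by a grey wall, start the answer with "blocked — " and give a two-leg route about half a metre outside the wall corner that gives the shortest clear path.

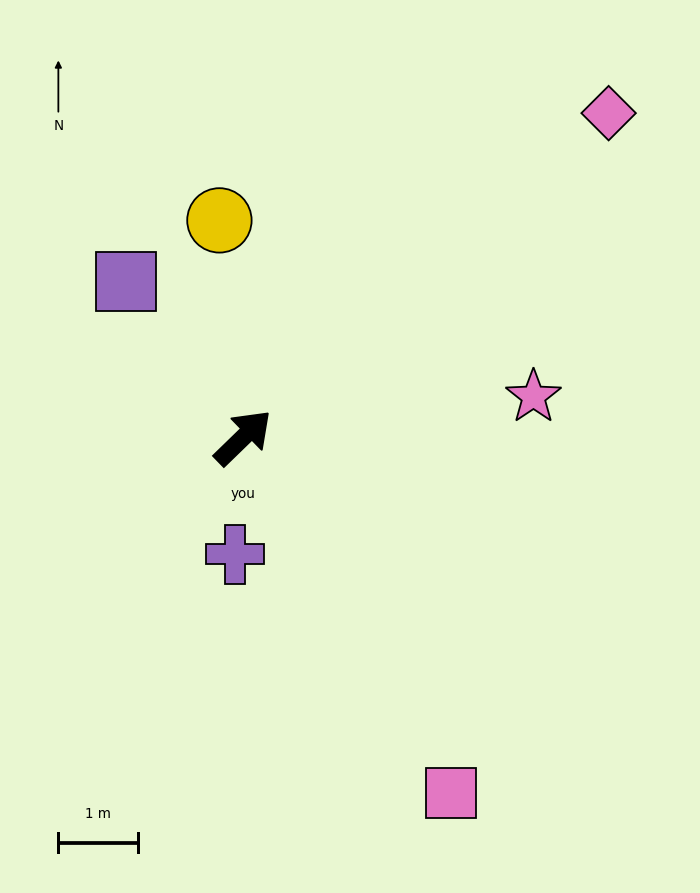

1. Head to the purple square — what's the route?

turn left 83°, forward 2.5 m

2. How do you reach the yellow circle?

turn left 52°, forward 2.8 m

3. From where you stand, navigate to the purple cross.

turn right 138°, forward 1.5 m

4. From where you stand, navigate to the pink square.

turn right 104°, forward 5.2 m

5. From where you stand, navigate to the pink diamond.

turn right 3°, forward 6.2 m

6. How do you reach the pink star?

turn right 36°, forward 3.7 m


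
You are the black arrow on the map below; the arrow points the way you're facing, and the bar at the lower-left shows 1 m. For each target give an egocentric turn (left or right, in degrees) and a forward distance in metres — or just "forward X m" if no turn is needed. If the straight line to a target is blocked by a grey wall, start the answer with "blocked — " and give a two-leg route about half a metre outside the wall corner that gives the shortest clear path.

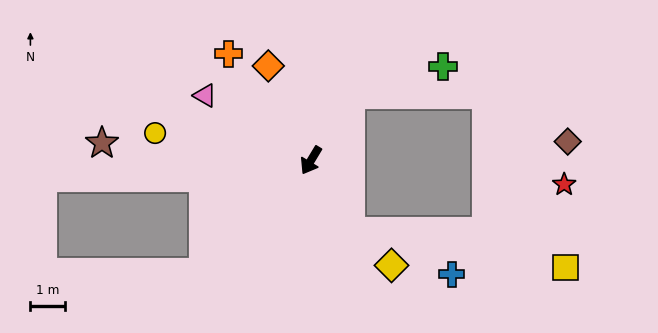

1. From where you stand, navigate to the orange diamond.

turn right 125°, forward 3.0 m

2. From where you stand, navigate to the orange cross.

turn right 111°, forward 3.9 m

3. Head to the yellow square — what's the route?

blocked — turn left 60°, forward 2.3 m, then turn left 51°, forward 6.3 m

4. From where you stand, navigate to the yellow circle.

turn right 69°, forward 4.6 m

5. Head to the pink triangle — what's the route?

turn right 90°, forward 3.6 m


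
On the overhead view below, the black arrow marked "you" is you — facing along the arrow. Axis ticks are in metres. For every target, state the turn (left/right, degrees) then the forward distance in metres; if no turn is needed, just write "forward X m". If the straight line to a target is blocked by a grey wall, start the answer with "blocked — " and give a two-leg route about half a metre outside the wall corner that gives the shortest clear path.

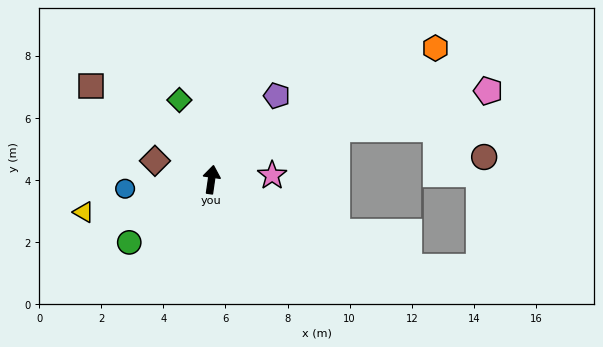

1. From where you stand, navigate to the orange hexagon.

turn right 51°, forward 8.4 m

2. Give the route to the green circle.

turn left 136°, forward 3.3 m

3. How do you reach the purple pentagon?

turn right 30°, forward 3.4 m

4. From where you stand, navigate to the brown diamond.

turn left 80°, forward 1.9 m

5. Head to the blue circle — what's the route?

turn left 104°, forward 2.8 m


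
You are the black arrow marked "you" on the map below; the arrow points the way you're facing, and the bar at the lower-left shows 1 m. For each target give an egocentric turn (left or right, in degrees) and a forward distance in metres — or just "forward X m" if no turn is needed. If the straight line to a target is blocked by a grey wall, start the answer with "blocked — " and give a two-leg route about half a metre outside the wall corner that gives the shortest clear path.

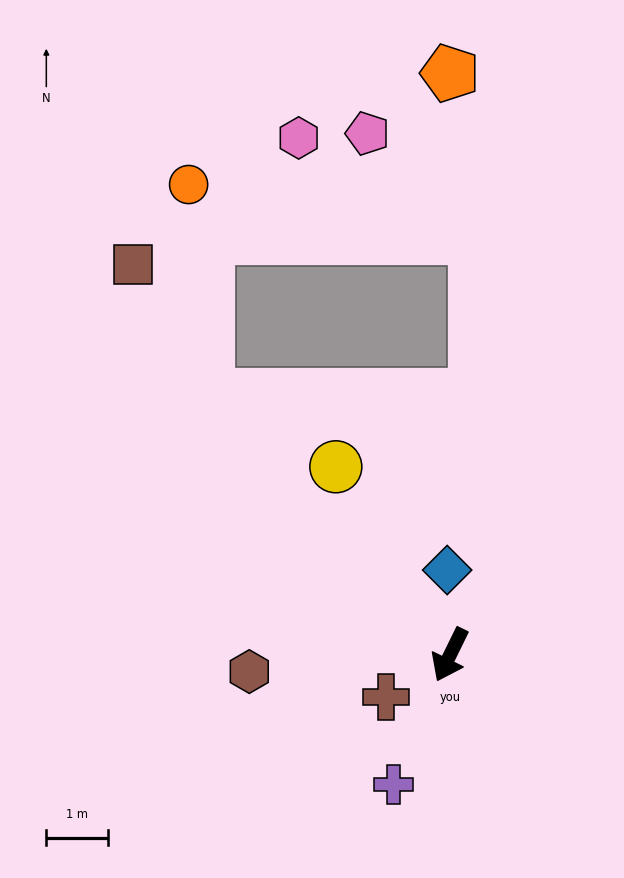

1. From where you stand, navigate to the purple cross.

turn left 2°, forward 2.3 m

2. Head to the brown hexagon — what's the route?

turn right 59°, forward 3.3 m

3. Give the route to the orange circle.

blocked — turn right 111°, forward 5.8 m, then turn right 38°, forward 3.4 m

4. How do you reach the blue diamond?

turn right 152°, forward 1.4 m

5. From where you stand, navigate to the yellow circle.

turn right 123°, forward 3.6 m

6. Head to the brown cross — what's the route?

turn right 30°, forward 1.2 m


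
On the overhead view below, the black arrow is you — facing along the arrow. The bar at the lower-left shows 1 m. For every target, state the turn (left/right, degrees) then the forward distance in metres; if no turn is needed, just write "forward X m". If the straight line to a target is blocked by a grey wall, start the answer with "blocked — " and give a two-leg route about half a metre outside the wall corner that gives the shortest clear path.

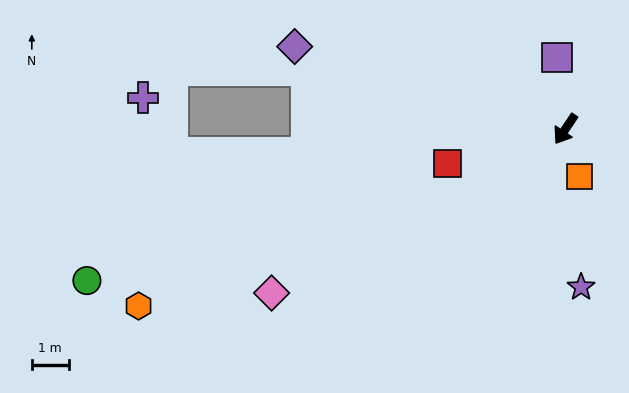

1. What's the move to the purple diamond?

turn right 73°, forward 7.7 m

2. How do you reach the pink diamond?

turn right 27°, forward 9.2 m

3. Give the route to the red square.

turn right 40°, forward 3.4 m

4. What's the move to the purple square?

turn right 140°, forward 2.0 m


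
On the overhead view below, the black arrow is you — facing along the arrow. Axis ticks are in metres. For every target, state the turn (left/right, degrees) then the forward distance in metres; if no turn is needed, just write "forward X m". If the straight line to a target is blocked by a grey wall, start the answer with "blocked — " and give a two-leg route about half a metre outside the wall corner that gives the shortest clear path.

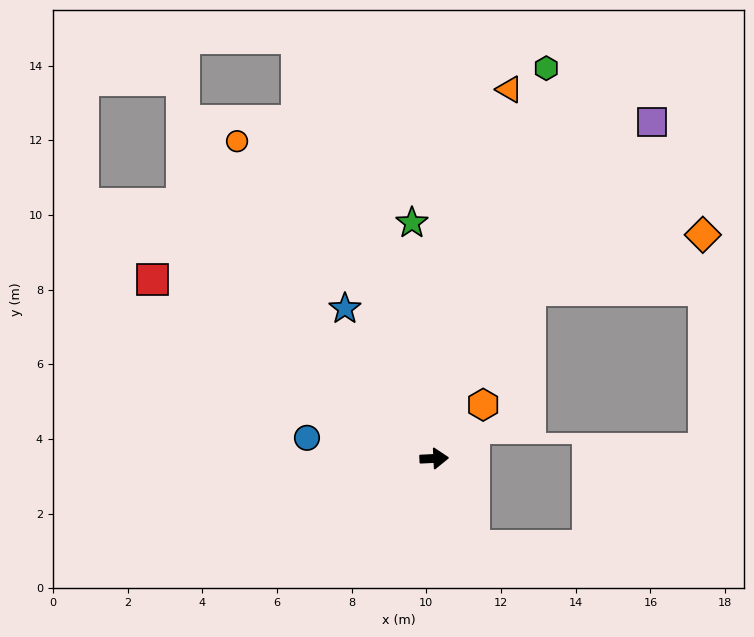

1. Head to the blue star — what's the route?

turn left 118°, forward 4.7 m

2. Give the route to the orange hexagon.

turn left 45°, forward 1.9 m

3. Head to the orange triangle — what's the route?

turn left 76°, forward 10.1 m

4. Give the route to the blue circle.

turn left 168°, forward 3.5 m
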